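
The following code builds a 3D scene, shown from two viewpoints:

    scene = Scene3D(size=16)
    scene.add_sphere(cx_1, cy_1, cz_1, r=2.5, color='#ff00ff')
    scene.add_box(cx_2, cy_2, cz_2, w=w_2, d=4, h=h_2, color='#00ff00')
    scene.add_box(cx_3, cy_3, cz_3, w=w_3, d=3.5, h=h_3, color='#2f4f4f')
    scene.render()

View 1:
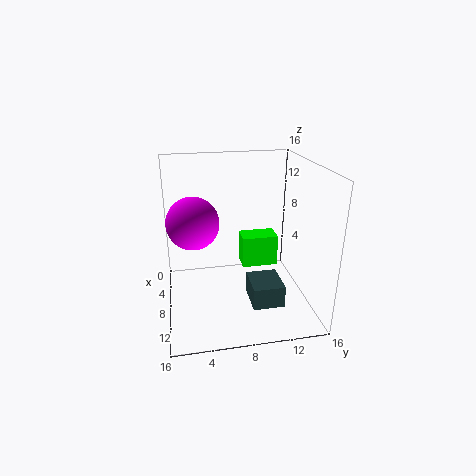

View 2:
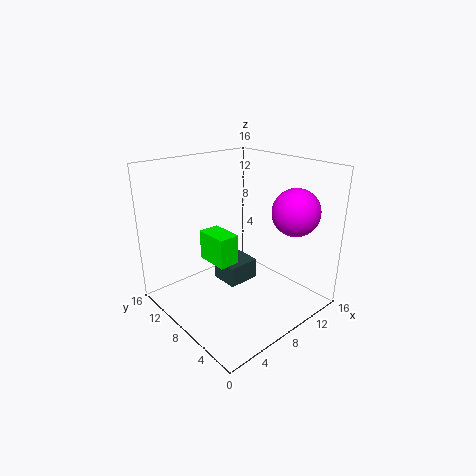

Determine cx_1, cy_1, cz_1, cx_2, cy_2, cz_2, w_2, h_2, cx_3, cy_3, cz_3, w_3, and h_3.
cx_1 = 11.5
cy_1 = 3
cz_1 = 11.5
cx_2 = 6
cy_2 = 8.5
cz_2 = 4.5
w_2 = 2.5
h_2 = 3.5
cx_3 = 8
cy_3 = 9
cz_3 = 1
w_3 = 4
h_3 = 2.5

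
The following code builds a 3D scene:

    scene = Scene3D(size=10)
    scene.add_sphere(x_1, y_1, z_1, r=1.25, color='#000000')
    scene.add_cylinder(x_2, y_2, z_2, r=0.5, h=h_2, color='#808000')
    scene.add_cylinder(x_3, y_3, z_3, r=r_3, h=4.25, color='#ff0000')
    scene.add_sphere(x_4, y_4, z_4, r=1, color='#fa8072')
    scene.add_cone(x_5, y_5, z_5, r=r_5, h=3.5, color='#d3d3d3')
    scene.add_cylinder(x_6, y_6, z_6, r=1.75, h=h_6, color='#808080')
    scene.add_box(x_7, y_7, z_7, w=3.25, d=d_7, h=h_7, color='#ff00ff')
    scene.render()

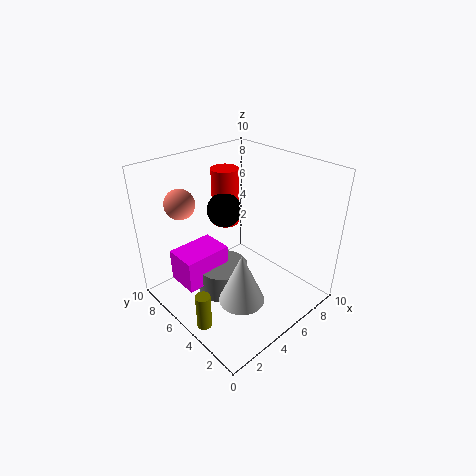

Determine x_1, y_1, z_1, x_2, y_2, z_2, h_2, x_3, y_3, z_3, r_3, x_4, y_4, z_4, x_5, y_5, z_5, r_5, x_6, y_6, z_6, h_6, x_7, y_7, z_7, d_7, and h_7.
x_1 = 5.5; y_1 = 7; z_1 = 6.25; x_2 = 1; y_2 = 4; z_2 = 0.25; h_2 = 2.5; x_3 = 6.25; y_3 = 7.75; z_3 = 4.75; r_3 = 1; x_4 = 2; y_4 = 7.25; z_4 = 7.75; x_5 = 3.25; y_5 = 2.75; z_5 = 2; r_5 = 1.5; x_6 = 3.75; y_6 = 5.25; z_6 = 1.25; h_6 = 2; x_7 = 1; y_7 = 5.25; z_7 = 2.25; d_7 = 2.25; h_7 = 2.25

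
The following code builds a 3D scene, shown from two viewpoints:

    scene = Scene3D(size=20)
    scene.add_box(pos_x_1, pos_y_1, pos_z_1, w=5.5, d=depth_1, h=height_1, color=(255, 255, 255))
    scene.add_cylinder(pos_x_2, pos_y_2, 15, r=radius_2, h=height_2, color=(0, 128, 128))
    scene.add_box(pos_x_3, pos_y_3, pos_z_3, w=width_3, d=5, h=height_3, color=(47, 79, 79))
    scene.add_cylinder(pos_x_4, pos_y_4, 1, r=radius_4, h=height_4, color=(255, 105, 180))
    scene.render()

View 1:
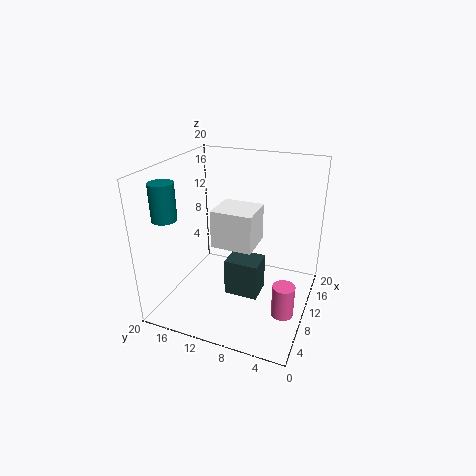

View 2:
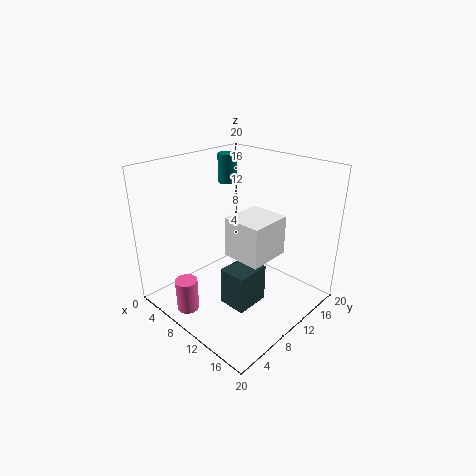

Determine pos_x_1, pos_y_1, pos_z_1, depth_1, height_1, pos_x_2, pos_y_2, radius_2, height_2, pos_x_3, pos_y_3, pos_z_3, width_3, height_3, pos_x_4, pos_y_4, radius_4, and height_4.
pos_x_1 = 9.5
pos_y_1 = 8
pos_z_1 = 8
depth_1 = 6
height_1 = 5.5
pos_x_2 = 2
pos_y_2 = 16
radius_2 = 1.5
height_2 = 4.5
pos_x_3 = 9.5
pos_y_3 = 7
pos_z_3 = 0.5
width_3 = 4
height_3 = 5.5
pos_x_4 = 7.5
pos_y_4 = 2.5
radius_4 = 1.5
height_4 = 4.5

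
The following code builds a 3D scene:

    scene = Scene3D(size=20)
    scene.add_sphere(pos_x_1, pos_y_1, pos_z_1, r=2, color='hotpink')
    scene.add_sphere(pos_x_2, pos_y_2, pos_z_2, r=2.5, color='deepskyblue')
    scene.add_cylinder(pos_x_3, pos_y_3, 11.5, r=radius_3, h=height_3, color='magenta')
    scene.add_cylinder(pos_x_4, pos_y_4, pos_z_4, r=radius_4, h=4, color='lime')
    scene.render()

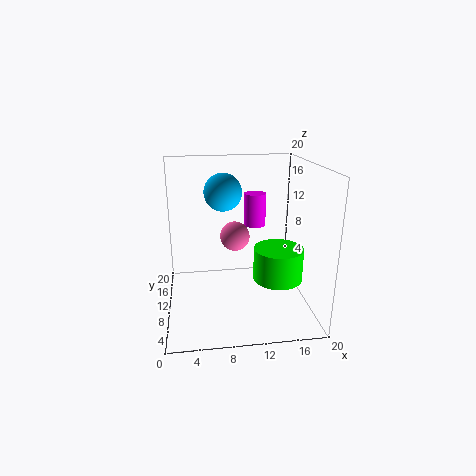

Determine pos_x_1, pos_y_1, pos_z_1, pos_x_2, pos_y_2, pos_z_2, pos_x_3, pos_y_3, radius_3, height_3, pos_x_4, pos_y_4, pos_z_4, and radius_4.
pos_x_1 = 9.5, pos_y_1 = 9.5, pos_z_1 = 10.5, pos_x_2 = 8, pos_y_2 = 10, pos_z_2 = 16.5, pos_x_3 = 12.5, pos_y_3 = 11, radius_3 = 1.5, height_3 = 4.5, pos_x_4 = 14, pos_y_4 = 3.5, pos_z_4 = 7, radius_4 = 3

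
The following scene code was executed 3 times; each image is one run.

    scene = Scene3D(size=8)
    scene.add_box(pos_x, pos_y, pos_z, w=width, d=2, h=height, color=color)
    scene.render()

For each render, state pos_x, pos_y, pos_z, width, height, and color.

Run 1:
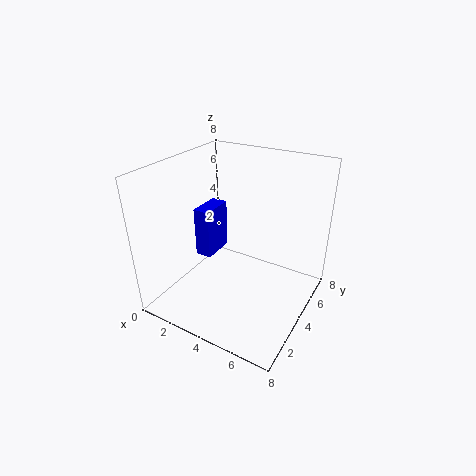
pos_x = 1, pos_y = 4, pos_z = 2, width = 1, height = 3, color = 'blue'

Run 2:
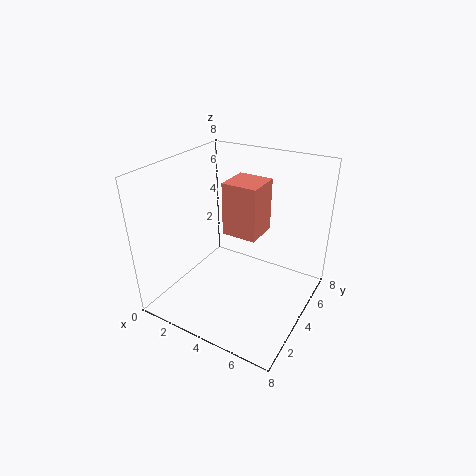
pos_x = 3, pos_y = 4, pos_z = 4, width = 2, height = 3, color = 'salmon'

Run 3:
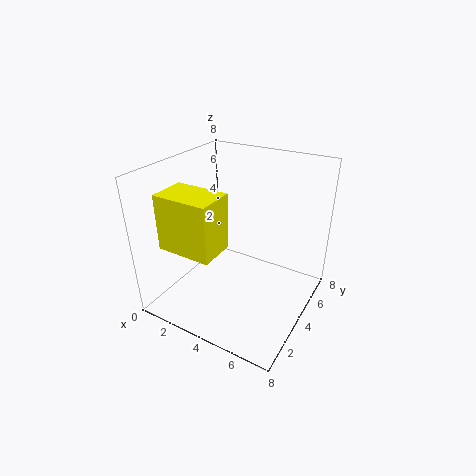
pos_x = 1, pos_y = 1, pos_z = 4, width = 3, height = 3, color = 'yellow'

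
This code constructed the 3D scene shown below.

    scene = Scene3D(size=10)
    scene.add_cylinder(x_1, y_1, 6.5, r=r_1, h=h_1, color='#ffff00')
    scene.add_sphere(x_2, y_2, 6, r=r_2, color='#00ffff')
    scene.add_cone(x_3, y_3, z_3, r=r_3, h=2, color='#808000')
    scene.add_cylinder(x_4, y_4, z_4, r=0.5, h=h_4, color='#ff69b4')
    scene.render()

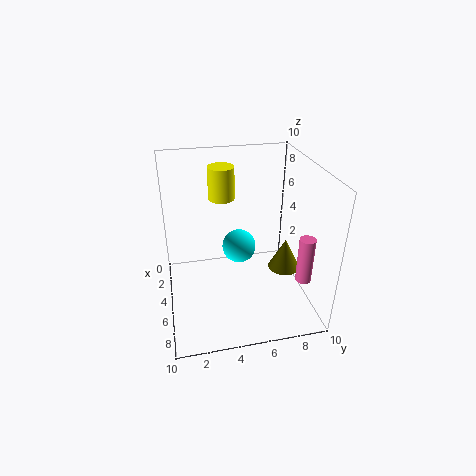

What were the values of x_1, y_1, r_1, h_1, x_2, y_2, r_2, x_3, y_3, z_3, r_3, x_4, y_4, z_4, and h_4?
x_1 = 1.5, y_1 = 4.5, r_1 = 1, h_1 = 2.5, x_2 = 7.5, y_2 = 4.5, r_2 = 1, x_3 = 7.5, y_3 = 7.5, z_3 = 4, r_3 = 1, x_4 = 8.5, y_4 = 8.5, z_4 = 3.5, h_4 = 3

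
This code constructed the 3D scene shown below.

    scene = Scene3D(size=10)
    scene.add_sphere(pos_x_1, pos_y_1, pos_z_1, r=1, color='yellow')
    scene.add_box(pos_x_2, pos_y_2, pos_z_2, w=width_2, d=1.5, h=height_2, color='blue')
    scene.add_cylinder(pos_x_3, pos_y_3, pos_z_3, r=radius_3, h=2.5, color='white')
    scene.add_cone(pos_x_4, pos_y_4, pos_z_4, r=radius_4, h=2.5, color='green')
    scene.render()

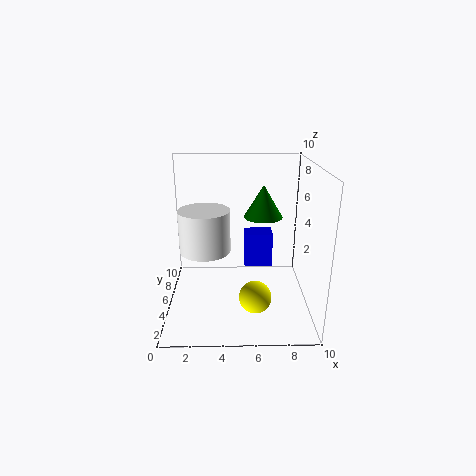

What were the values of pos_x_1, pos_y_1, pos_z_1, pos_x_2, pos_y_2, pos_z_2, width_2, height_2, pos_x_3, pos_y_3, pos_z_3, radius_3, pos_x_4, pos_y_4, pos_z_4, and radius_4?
pos_x_1 = 6
pos_y_1 = 1.5
pos_z_1 = 2.5
pos_x_2 = 5.5
pos_y_2 = 5.5
pos_z_2 = 2.5
width_2 = 2
height_2 = 2.5
pos_x_3 = 3
pos_y_3 = 2
pos_z_3 = 5.5
radius_3 = 1.5
pos_x_4 = 7
pos_y_4 = 8
pos_z_4 = 5.5
radius_4 = 1.5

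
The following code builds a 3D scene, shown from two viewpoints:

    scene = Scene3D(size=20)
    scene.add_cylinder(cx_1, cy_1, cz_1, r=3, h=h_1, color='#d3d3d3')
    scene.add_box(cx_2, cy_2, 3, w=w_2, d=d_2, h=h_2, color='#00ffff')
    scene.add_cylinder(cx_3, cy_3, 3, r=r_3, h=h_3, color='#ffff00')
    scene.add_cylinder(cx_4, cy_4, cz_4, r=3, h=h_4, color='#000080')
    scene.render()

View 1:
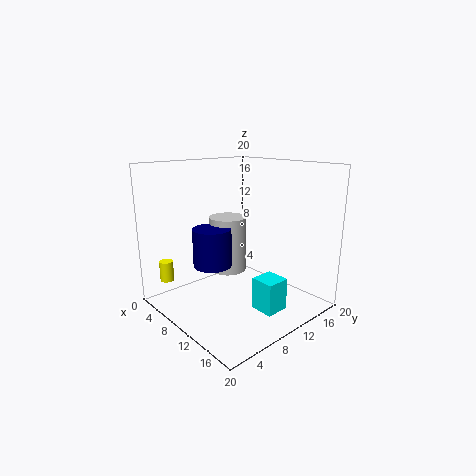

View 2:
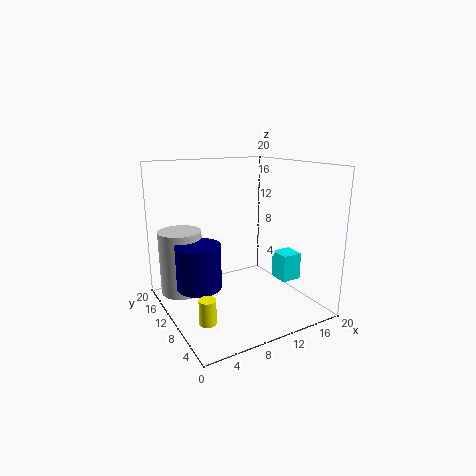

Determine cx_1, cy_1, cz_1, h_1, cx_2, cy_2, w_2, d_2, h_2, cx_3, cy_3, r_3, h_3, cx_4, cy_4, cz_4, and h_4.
cx_1 = 3; cy_1 = 14; cz_1 = 2; h_1 = 9; cx_2 = 16; cy_2 = 7; w_2 = 3; d_2 = 3; h_2 = 4; cx_3 = 2; cy_3 = 3; r_3 = 1; h_3 = 3; cx_4 = 4; cy_4 = 10; cz_4 = 4; h_4 = 6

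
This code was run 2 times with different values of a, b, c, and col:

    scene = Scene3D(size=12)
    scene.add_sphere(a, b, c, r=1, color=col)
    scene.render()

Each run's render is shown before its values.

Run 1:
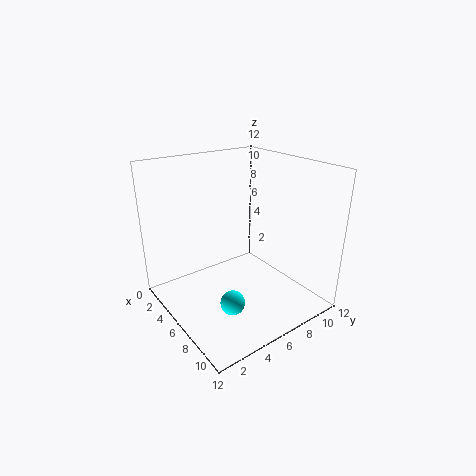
a = 8; b = 4; c = 1.5; col = 'cyan'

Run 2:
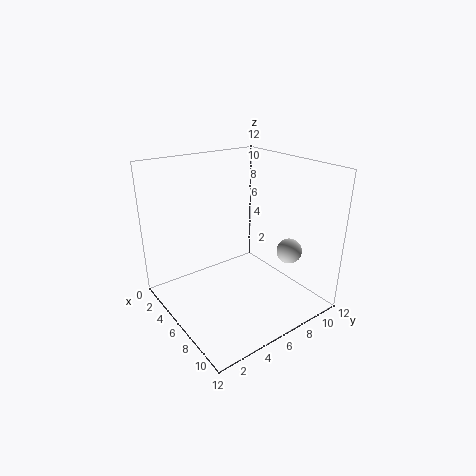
a = 9.5; b = 8.5; c = 5.5; col = 'lightgray'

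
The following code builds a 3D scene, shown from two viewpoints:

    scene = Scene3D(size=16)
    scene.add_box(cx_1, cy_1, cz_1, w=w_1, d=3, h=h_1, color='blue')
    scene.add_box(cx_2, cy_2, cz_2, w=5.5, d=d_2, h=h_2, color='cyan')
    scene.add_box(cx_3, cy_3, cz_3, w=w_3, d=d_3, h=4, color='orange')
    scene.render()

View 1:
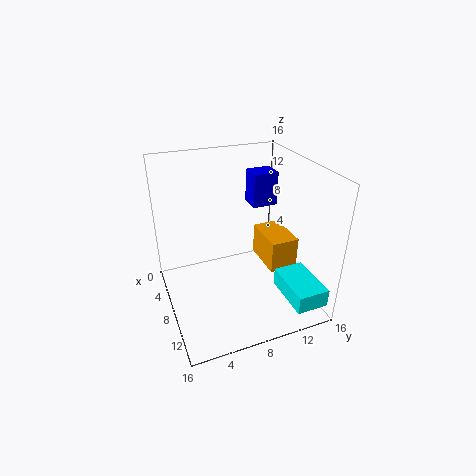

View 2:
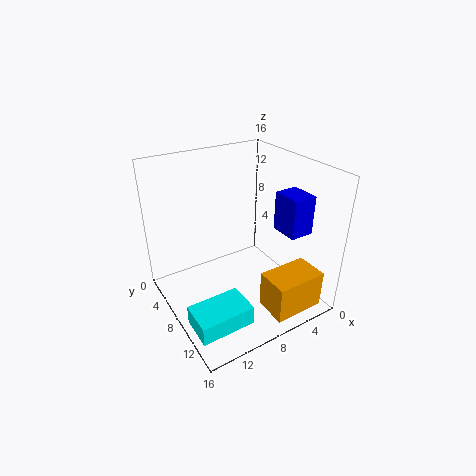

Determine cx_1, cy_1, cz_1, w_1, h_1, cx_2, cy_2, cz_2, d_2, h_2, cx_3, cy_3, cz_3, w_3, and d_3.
cx_1 = 3
cy_1 = 11
cz_1 = 10
w_1 = 2.5
h_1 = 4
cx_2 = 10.5
cy_2 = 11.5
cz_2 = 2.5
d_2 = 3.5
h_2 = 2
cx_3 = 2.5
cy_3 = 12.5
cz_3 = 2
w_3 = 5.5
d_3 = 3.5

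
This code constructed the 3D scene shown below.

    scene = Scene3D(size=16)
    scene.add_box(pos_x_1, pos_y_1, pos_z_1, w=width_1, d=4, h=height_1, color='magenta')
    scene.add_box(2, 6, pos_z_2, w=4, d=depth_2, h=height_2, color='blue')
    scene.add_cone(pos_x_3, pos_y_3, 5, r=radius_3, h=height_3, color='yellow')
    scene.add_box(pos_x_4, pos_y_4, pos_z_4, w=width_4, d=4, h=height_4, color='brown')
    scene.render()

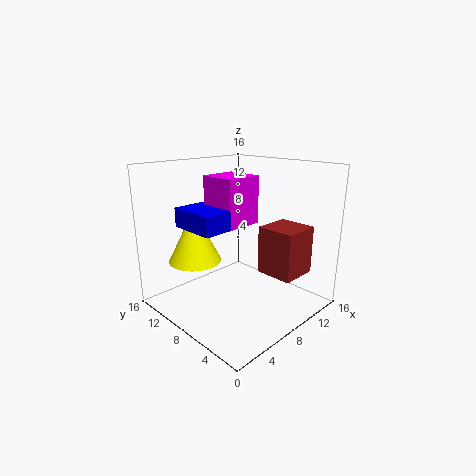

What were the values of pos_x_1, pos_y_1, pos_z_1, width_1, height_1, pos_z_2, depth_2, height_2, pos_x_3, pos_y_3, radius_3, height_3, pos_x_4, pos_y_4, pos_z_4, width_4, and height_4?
pos_x_1 = 5
pos_y_1 = 6
pos_z_1 = 10
width_1 = 4
height_1 = 5
pos_z_2 = 10
depth_2 = 5
height_2 = 2
pos_x_3 = 5
pos_y_3 = 12
radius_3 = 3
height_3 = 6
pos_x_4 = 8
pos_y_4 = 1
pos_z_4 = 5
width_4 = 4
height_4 = 5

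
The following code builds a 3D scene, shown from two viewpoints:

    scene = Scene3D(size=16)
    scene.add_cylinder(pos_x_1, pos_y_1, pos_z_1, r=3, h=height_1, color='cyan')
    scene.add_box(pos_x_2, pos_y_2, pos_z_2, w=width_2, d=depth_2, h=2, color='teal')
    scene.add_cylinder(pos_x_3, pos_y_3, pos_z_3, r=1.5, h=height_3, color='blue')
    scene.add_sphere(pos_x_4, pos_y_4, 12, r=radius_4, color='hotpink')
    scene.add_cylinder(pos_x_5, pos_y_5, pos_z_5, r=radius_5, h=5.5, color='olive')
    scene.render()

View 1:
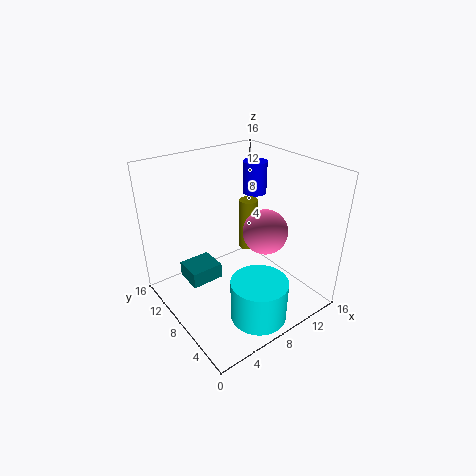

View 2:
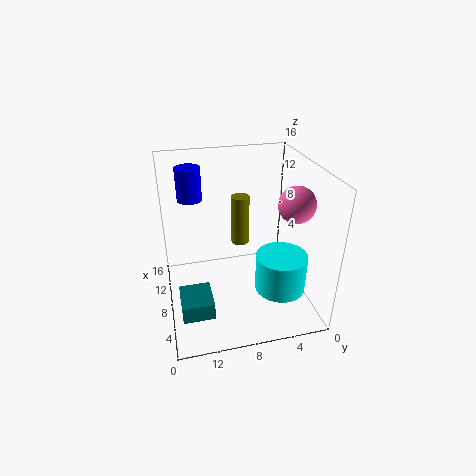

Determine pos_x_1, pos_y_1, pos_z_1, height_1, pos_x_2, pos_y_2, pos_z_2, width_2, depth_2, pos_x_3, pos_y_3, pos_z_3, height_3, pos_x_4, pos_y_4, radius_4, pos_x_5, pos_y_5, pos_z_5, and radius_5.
pos_x_1 = 7
pos_y_1 = 3
pos_z_1 = 1
height_1 = 4.5
pos_x_2 = 4
pos_y_2 = 11.5
pos_z_2 = 0.5
width_2 = 4
depth_2 = 3.5
pos_x_3 = 14
pos_y_3 = 12.5
pos_z_3 = 10.5
height_3 = 4
pos_x_4 = 6.5
pos_y_4 = 2
radius_4 = 2
pos_x_5 = 9
pos_y_5 = 7.5
pos_z_5 = 7
radius_5 = 1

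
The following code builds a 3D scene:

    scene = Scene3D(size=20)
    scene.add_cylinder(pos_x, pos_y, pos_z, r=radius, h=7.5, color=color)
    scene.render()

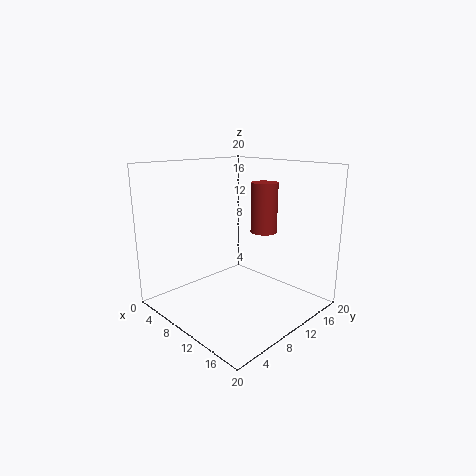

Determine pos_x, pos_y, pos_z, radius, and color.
pos_x = 9.5
pos_y = 16
pos_z = 9.5
radius = 2
color = 'brown'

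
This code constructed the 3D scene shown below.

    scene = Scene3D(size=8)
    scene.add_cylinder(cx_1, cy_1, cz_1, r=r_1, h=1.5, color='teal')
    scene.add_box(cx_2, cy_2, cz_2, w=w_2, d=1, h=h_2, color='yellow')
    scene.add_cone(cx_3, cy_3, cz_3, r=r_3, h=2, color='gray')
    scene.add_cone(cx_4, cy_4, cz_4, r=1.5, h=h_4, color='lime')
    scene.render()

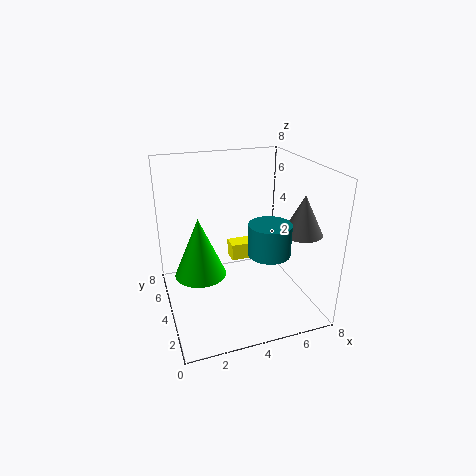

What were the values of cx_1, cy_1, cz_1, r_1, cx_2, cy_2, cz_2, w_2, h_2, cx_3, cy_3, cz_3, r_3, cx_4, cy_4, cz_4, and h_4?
cx_1 = 4.5, cy_1 = 1, cz_1 = 4.5, r_1 = 1, cx_2 = 4, cy_2 = 5, cz_2 = 2, w_2 = 1.5, h_2 = 1, cx_3 = 6.5, cy_3 = 1.5, cz_3 = 5, r_3 = 1, cx_4 = 2, cy_4 = 5, cz_4 = 1.5, h_4 = 3.5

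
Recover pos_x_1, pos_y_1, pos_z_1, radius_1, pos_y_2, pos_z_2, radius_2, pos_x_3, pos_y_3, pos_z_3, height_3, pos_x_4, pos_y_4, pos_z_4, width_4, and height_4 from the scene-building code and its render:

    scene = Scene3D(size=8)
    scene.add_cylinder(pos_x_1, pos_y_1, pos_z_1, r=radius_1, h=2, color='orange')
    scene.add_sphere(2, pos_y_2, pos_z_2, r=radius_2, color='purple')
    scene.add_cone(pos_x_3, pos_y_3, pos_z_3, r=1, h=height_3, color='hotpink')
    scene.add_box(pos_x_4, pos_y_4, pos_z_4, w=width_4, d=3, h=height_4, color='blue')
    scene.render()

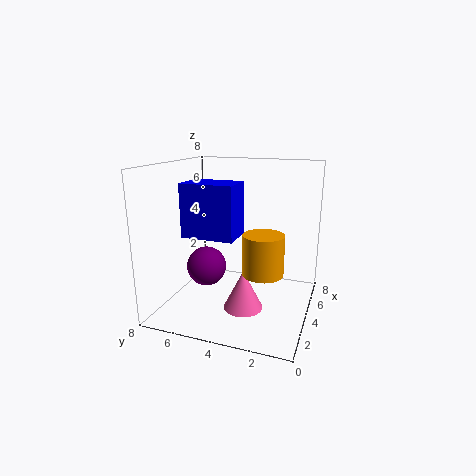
pos_x_1 = 2, pos_y_1 = 2, pos_z_1 = 3, radius_1 = 1, pos_y_2 = 5, pos_z_2 = 3, radius_2 = 1, pos_x_3 = 2, pos_y_3 = 3, pos_z_3 = 1, height_3 = 2, pos_x_4 = 3, pos_y_4 = 4, pos_z_4 = 4, width_4 = 2, height_4 = 3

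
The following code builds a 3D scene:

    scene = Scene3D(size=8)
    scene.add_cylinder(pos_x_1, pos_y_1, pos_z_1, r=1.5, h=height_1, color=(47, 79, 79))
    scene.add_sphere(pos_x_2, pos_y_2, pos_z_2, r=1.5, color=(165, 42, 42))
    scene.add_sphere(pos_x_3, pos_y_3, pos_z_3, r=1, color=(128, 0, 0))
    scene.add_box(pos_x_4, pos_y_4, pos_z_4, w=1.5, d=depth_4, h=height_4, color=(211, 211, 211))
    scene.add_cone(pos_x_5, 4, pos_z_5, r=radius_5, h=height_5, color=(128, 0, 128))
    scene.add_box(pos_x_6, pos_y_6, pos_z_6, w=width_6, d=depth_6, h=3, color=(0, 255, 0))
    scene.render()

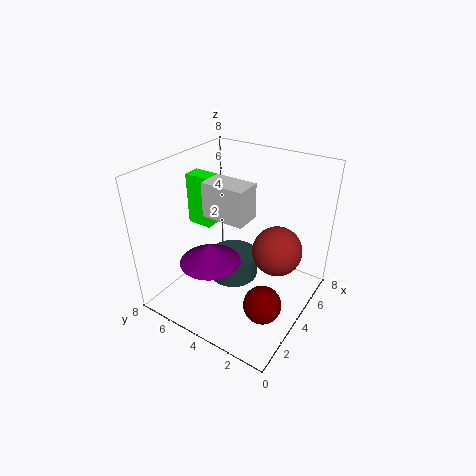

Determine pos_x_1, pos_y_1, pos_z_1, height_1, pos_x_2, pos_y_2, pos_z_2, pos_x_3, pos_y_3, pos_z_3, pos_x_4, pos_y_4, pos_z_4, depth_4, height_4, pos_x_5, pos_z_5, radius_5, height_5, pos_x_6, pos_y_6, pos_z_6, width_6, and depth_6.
pos_x_1 = 5; pos_y_1 = 5; pos_z_1 = 0.5; height_1 = 1.5; pos_x_2 = 6; pos_y_2 = 2.5; pos_z_2 = 2.5; pos_x_3 = 2.5; pos_y_3 = 1.5; pos_z_3 = 1.5; pos_x_4 = 3.5; pos_y_4 = 3.5; pos_z_4 = 5; depth_4 = 2.5; height_4 = 2; pos_x_5 = 1.5; pos_z_5 = 4; radius_5 = 1.5; height_5 = 1; pos_x_6 = 4; pos_y_6 = 6; pos_z_6 = 4; width_6 = 1; depth_6 = 1.5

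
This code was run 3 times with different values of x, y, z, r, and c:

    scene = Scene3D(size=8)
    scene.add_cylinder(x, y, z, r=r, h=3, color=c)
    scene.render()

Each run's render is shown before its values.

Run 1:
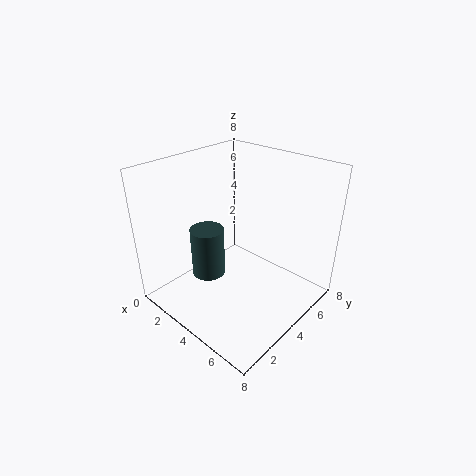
x = 2, y = 3.5, z = 1, r = 1, c = 'darkslategray'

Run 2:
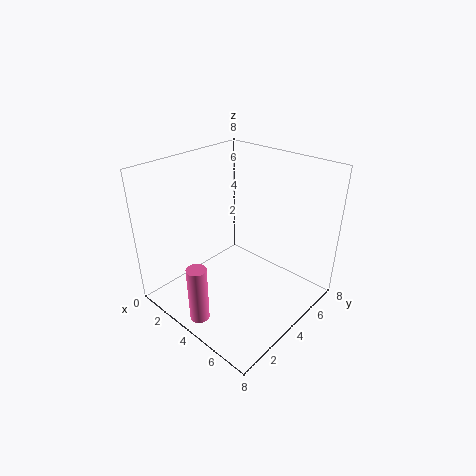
x = 4.5, y = 0.5, z = 1, r = 0.5, c = 'hotpink'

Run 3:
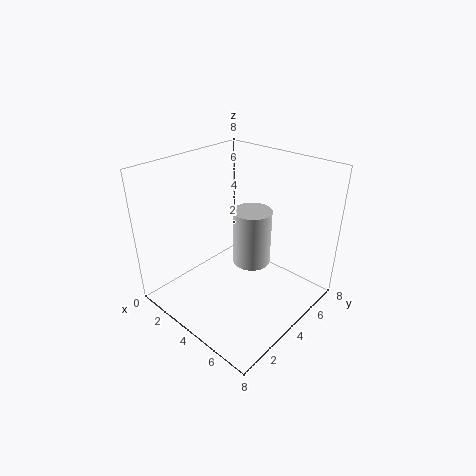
x = 5, y = 4, z = 3, r = 1, c = 'lightgray'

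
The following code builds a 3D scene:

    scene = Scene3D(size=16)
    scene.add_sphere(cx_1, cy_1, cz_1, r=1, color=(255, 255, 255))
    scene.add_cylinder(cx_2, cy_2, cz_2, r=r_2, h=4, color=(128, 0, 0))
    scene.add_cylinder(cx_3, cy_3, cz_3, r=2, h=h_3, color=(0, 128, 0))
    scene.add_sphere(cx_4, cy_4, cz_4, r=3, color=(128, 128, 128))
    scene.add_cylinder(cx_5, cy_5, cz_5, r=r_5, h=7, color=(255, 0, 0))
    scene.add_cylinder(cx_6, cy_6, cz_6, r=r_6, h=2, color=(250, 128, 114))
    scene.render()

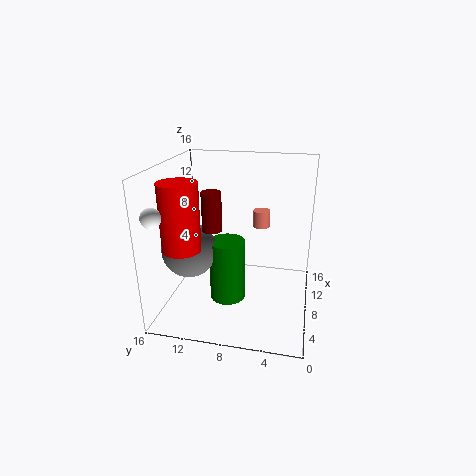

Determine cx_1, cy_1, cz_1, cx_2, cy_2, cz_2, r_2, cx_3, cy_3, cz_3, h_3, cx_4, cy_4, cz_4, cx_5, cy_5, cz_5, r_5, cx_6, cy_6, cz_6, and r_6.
cx_1 = 2, cy_1 = 15, cz_1 = 12, cx_2 = 5, cy_2 = 10, cz_2 = 10, r_2 = 1, cx_3 = 7, cy_3 = 9, cz_3 = 1, h_3 = 7, cx_4 = 6, cy_4 = 13, cz_4 = 7, cx_5 = 4, cy_5 = 13, cz_5 = 8, r_5 = 2, cx_6 = 12, cy_6 = 6, cz_6 = 8, r_6 = 1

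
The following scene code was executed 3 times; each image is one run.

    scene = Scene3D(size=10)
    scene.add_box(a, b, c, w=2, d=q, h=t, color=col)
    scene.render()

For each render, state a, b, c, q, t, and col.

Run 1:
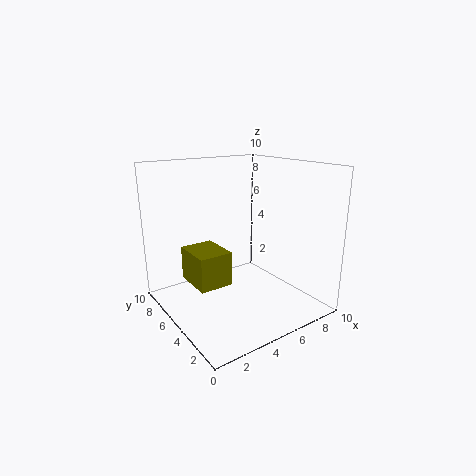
a = 0.5, b = 2, c = 3.5, q = 2.5, t = 2, col = 'olive'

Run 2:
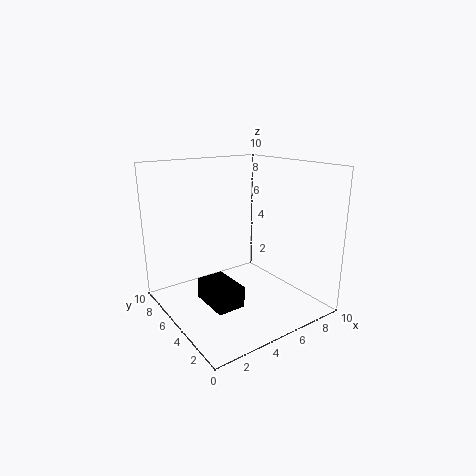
a = 2.5, b = 3.5, c = 0.5, q = 3, t = 1.5, col = 'black'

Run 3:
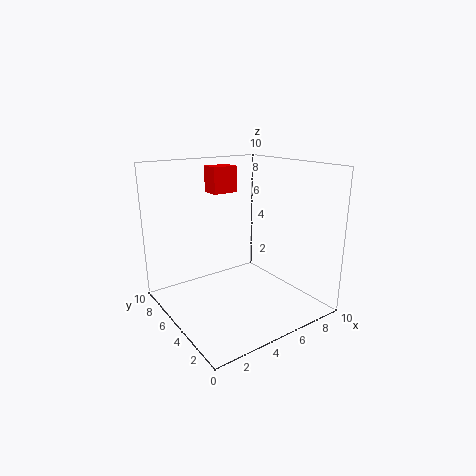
a = 5, b = 8, c = 7.5, q = 1.5, t = 2, col = 'red'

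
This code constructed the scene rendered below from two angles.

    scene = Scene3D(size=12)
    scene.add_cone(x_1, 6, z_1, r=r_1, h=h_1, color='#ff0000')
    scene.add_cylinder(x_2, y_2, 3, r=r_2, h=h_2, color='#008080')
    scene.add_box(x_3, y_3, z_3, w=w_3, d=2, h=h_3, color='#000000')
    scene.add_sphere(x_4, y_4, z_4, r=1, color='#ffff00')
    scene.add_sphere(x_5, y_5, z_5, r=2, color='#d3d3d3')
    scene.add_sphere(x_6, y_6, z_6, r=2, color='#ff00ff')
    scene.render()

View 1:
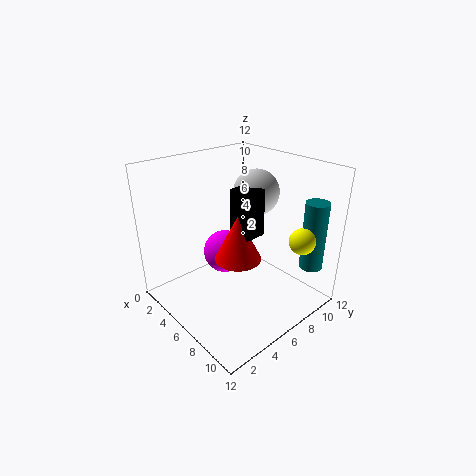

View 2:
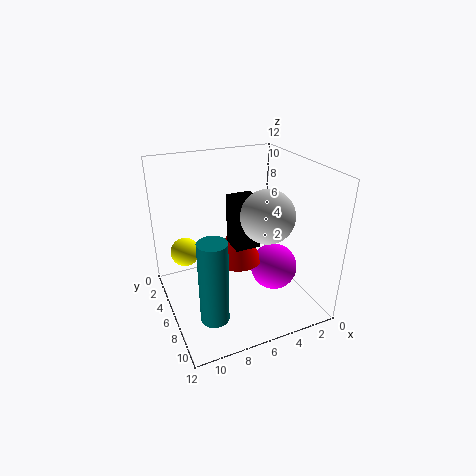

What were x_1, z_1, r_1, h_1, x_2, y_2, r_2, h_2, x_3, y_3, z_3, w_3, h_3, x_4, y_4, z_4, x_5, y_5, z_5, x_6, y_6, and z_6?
x_1 = 6, z_1 = 4, r_1 = 2, h_1 = 4, x_2 = 10, y_2 = 11, r_2 = 1, h_2 = 6, x_3 = 5, y_3 = 6, z_3 = 6, w_3 = 2, h_3 = 4, x_4 = 11, y_4 = 8, z_4 = 7, x_5 = 5, y_5 = 9, z_5 = 9, x_6 = 3, y_6 = 7, z_6 = 3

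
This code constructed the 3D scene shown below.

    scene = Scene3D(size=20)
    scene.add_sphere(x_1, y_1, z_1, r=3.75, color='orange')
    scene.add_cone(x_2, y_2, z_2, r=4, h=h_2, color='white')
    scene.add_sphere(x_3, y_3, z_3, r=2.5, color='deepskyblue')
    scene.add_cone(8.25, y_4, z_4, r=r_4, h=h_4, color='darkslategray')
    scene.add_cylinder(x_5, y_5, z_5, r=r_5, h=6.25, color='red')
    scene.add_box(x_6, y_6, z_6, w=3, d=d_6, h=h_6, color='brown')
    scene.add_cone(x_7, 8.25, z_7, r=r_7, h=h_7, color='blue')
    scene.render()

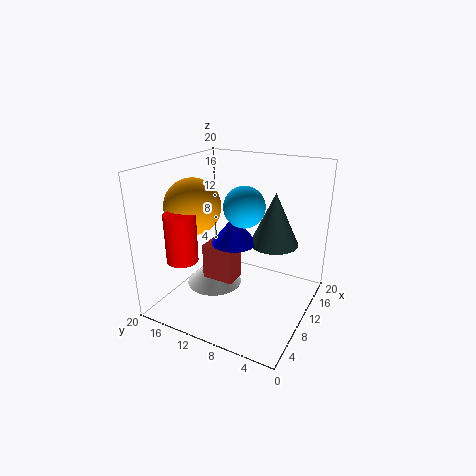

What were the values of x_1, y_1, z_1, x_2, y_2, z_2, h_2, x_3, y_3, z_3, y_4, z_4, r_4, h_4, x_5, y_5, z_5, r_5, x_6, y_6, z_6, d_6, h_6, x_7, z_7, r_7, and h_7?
x_1 = 6.75, y_1 = 15, z_1 = 14.75, x_2 = 9.5, y_2 = 13.75, z_2 = 2.25, h_2 = 3.75, x_3 = 6.5, y_3 = 7.25, z_3 = 16, y_4 = 4, z_4 = 11.25, r_4 = 3, h_4 = 6.5, x_5 = 3, y_5 = 14.25, z_5 = 8.75, r_5 = 2, x_6 = 7, y_6 = 9.5, z_6 = 4.25, d_6 = 4.5, h_6 = 5, x_7 = 5.75, z_7 = 11.5, r_7 = 2.75, h_7 = 3.5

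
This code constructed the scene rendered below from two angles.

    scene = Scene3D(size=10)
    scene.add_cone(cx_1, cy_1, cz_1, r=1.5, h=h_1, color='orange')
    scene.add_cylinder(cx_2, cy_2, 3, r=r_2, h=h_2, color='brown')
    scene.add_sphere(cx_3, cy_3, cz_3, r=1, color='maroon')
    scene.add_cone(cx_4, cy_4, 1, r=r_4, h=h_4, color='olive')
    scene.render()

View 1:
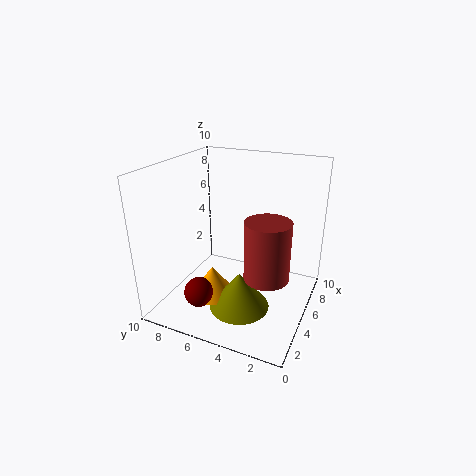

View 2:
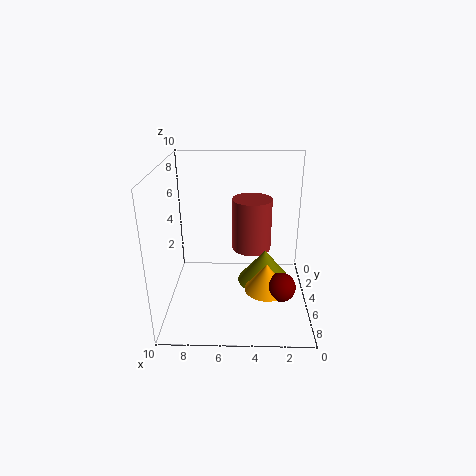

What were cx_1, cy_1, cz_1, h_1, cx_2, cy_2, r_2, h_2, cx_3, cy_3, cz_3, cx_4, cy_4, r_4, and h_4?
cx_1 = 3; cy_1 = 6; cz_1 = 1.5; h_1 = 2; cx_2 = 4; cy_2 = 2.5; r_2 = 1.5; h_2 = 4; cx_3 = 2; cy_3 = 6.5; cz_3 = 2; cx_4 = 3; cy_4 = 4; r_4 = 2; h_4 = 2.5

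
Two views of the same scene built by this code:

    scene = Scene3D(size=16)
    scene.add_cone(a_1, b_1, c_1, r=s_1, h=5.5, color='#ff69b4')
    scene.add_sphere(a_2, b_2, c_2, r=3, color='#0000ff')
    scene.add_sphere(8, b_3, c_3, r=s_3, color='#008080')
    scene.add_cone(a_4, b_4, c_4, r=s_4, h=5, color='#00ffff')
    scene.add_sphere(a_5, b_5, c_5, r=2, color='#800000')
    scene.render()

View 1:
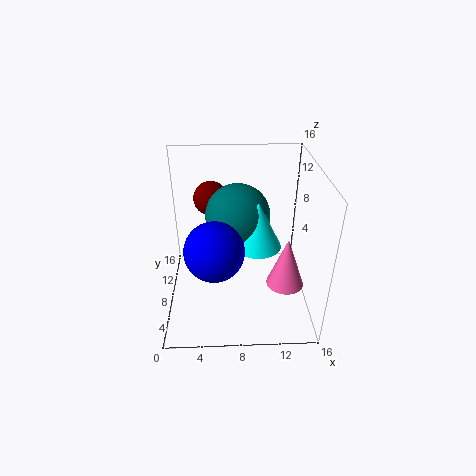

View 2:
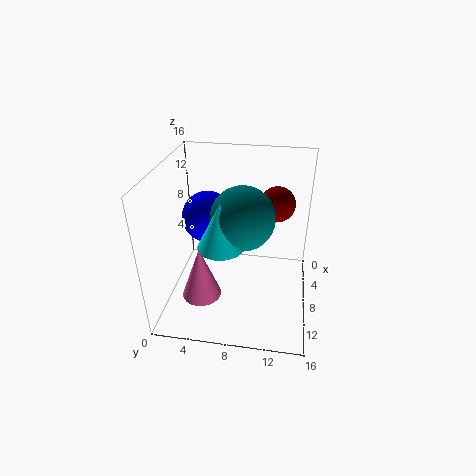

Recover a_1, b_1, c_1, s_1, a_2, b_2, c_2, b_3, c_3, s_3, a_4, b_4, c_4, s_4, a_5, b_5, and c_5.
a_1 = 13; b_1 = 5; c_1 = 4; s_1 = 2; a_2 = 5.5; b_2 = 4; c_2 = 9; b_3 = 8.5; c_3 = 10.5; s_3 = 3.5; a_4 = 10; b_4 = 6.5; c_4 = 8; s_4 = 2.5; a_5 = 5; b_5 = 12; c_5 = 11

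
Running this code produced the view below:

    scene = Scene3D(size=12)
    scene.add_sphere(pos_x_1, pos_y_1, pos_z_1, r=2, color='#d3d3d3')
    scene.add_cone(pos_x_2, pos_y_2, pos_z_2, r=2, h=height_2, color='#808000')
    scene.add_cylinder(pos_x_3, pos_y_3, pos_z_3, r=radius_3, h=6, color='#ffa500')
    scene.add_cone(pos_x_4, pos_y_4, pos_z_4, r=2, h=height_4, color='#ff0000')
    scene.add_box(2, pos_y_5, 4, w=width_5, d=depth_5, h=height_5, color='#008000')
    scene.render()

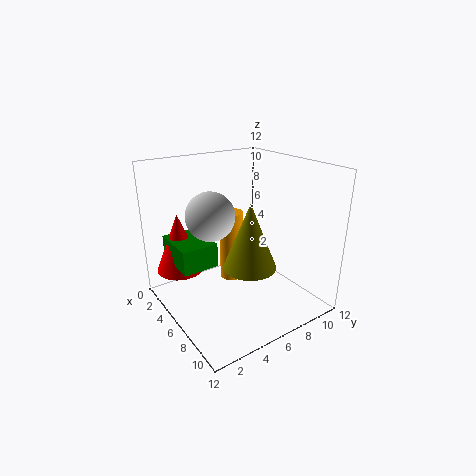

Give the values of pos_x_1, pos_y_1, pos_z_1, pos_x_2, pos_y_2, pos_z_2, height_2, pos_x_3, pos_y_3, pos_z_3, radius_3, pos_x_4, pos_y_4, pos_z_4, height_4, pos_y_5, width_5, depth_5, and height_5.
pos_x_1 = 5, pos_y_1 = 4, pos_z_1 = 8, pos_x_2 = 9, pos_y_2 = 5, pos_z_2 = 5, height_2 = 5, pos_x_3 = 5, pos_y_3 = 6, pos_z_3 = 2, radius_3 = 1, pos_x_4 = 3, pos_y_4 = 2, pos_z_4 = 3, height_4 = 5, pos_y_5 = 1, width_5 = 4, depth_5 = 3, height_5 = 2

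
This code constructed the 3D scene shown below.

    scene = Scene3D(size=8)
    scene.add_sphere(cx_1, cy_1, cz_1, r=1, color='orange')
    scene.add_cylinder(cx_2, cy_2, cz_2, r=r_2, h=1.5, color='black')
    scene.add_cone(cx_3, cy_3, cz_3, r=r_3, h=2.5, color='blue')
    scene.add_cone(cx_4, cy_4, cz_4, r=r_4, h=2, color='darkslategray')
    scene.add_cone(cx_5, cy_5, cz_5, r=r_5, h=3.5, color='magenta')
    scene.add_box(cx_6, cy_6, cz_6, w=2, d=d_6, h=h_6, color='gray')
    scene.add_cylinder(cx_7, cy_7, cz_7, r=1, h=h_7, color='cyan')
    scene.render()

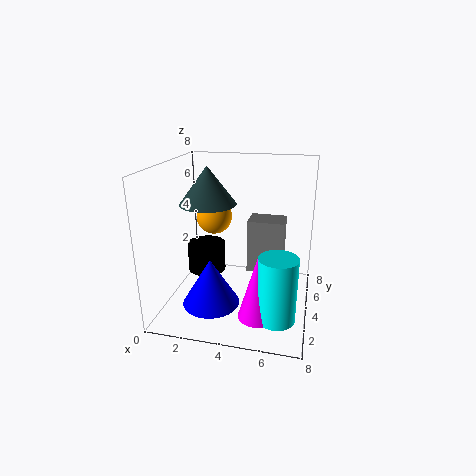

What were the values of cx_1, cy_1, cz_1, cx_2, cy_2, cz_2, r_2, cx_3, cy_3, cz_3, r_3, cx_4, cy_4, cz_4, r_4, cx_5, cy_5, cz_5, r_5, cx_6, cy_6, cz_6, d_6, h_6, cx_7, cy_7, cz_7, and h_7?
cx_1 = 2.5
cy_1 = 4.5
cz_1 = 5
cx_2 = 2.5
cy_2 = 3
cz_2 = 2.5
r_2 = 1
cx_3 = 3
cy_3 = 2
cz_3 = 1
r_3 = 1.5
cx_4 = 2.5
cy_4 = 3.5
cz_4 = 6
r_4 = 1.5
cx_5 = 5.5
cy_5 = 2
cz_5 = 0.5
r_5 = 1
cx_6 = 4.5
cy_6 = 4
cz_6 = 2
d_6 = 1.5
h_6 = 3
cx_7 = 6.5
cy_7 = 2
cz_7 = 0.5
h_7 = 3.5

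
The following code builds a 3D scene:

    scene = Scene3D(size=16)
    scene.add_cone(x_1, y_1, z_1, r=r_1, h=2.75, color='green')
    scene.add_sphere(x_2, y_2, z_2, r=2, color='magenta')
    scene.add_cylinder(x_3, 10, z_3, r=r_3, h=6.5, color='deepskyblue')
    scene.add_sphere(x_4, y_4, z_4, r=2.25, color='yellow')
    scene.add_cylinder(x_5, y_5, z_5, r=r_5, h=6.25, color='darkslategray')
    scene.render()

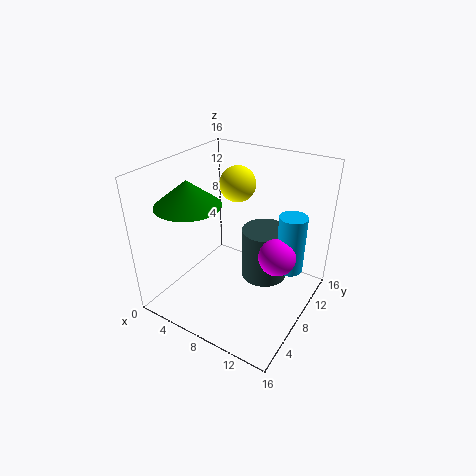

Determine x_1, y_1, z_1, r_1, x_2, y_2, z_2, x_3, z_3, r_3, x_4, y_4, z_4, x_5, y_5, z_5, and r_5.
x_1 = 4; y_1 = 4.75; z_1 = 12.25; r_1 = 3.5; x_2 = 12.75; y_2 = 8.25; z_2 = 7; x_3 = 13.5; z_3 = 4.75; r_3 = 1.5; x_4 = 4.5; y_4 = 13.5; z_4 = 11.75; x_5 = 9.75; y_5 = 11.25; z_5 = 1.75; r_5 = 2.75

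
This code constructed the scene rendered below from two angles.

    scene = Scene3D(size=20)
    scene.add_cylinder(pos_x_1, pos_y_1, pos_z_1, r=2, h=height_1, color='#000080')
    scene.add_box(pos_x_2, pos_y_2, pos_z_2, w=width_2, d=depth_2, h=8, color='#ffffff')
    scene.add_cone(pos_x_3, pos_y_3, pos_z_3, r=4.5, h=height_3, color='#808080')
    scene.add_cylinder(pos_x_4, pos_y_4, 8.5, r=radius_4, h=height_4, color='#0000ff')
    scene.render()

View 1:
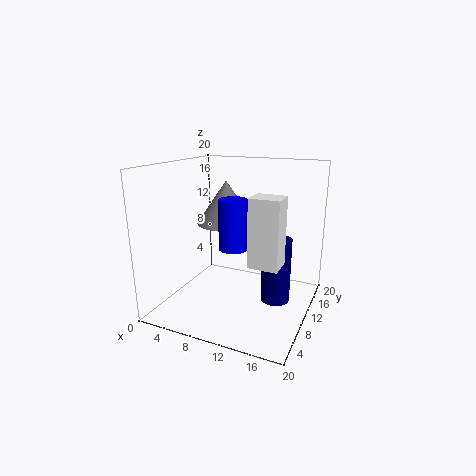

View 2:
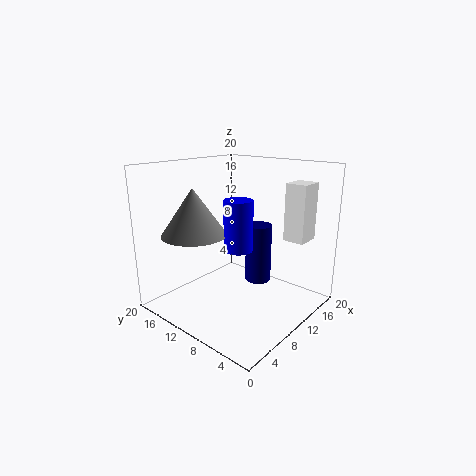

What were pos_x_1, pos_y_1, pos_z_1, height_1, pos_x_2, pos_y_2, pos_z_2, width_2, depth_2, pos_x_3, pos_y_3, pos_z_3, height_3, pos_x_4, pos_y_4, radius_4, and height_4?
pos_x_1 = 15.5
pos_y_1 = 10.5
pos_z_1 = 1.5
height_1 = 9
pos_x_2 = 14.5
pos_y_2 = 2.5
pos_z_2 = 9.5
width_2 = 3.5
depth_2 = 3
pos_x_3 = 6
pos_y_3 = 14.5
pos_z_3 = 10.5
height_3 = 6.5
pos_x_4 = 9.5
pos_y_4 = 9.5
radius_4 = 2
height_4 = 7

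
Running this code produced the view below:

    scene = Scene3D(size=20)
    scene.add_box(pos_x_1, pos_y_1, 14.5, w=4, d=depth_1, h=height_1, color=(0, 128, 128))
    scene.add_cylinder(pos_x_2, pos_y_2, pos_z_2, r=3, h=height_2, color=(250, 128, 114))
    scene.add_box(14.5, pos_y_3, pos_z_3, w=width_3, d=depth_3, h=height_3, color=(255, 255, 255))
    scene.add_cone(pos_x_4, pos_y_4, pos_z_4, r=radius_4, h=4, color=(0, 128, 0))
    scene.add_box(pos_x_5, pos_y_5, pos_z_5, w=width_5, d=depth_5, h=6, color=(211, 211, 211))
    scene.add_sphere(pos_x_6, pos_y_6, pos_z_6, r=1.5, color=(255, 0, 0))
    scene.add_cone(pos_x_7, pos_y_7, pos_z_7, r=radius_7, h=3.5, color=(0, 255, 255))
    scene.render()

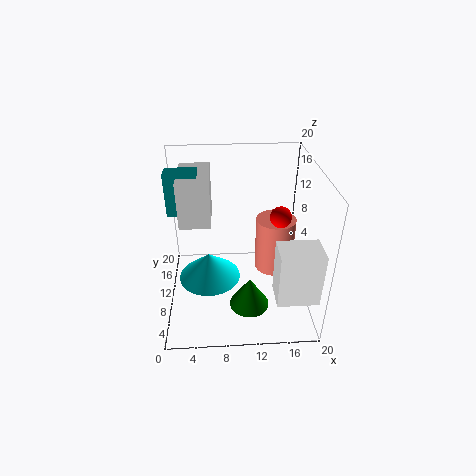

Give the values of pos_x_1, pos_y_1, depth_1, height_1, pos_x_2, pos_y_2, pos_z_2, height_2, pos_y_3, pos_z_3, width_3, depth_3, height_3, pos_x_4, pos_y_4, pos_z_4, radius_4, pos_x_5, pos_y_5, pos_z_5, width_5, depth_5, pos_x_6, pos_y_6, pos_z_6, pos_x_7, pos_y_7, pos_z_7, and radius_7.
pos_x_1 = 1
pos_y_1 = 8.5
depth_1 = 2.5
height_1 = 5.5
pos_x_2 = 16
pos_y_2 = 14
pos_z_2 = 2
height_2 = 8.5
pos_y_3 = 2
pos_z_3 = 4.5
width_3 = 5.5
depth_3 = 4
height_3 = 7.5
pos_x_4 = 11
pos_y_4 = 3
pos_z_4 = 4.5
radius_4 = 2.5
pos_x_5 = 2.5
pos_y_5 = 7
pos_z_5 = 13.5
width_5 = 4
depth_5 = 7
pos_x_6 = 16
pos_y_6 = 11
pos_z_6 = 12.5
pos_x_7 = 6
pos_y_7 = 6.5
pos_z_7 = 6.5
radius_7 = 4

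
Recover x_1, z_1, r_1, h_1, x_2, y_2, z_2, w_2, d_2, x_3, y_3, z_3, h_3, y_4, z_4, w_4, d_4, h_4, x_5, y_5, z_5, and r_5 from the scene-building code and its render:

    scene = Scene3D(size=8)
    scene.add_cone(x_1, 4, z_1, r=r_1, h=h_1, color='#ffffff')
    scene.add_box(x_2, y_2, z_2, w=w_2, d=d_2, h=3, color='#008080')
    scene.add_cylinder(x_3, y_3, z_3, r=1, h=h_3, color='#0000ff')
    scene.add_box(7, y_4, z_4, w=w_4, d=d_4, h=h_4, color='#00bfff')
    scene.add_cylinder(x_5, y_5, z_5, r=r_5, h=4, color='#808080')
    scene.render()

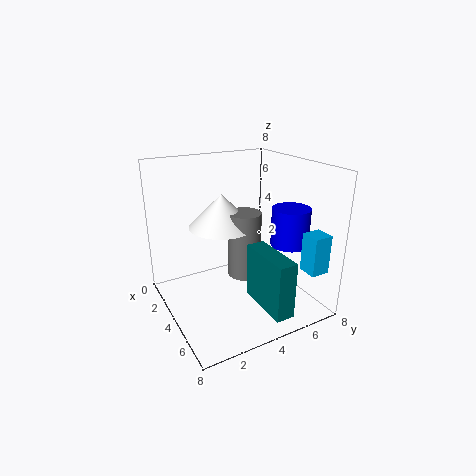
x_1 = 2
z_1 = 4
r_1 = 2
h_1 = 2
x_2 = 5
y_2 = 4
z_2 = 1
w_2 = 3
d_2 = 1
x_3 = 6
y_3 = 6
z_3 = 4
h_3 = 2
y_4 = 6
z_4 = 3
w_4 = 1
d_4 = 1
h_4 = 2
x_5 = 3
y_5 = 5
z_5 = 1
r_5 = 1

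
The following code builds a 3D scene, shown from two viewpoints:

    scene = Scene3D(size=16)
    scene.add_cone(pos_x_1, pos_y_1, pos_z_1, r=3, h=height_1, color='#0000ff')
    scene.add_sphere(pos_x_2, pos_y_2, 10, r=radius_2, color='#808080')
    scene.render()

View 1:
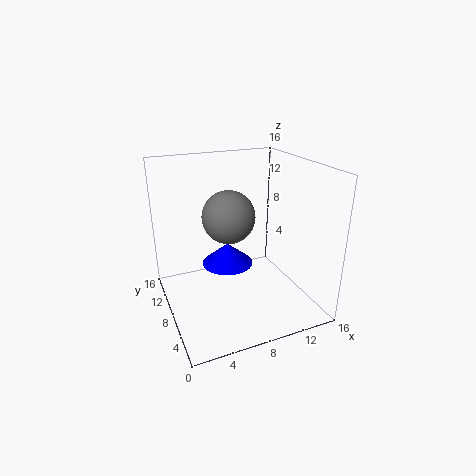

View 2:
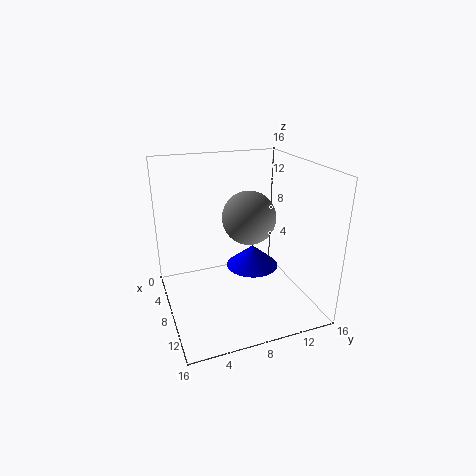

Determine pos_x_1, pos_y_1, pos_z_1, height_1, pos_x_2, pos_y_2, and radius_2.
pos_x_1 = 7.5, pos_y_1 = 10, pos_z_1 = 4, height_1 = 2.5, pos_x_2 = 7.5, pos_y_2 = 9.5, radius_2 = 3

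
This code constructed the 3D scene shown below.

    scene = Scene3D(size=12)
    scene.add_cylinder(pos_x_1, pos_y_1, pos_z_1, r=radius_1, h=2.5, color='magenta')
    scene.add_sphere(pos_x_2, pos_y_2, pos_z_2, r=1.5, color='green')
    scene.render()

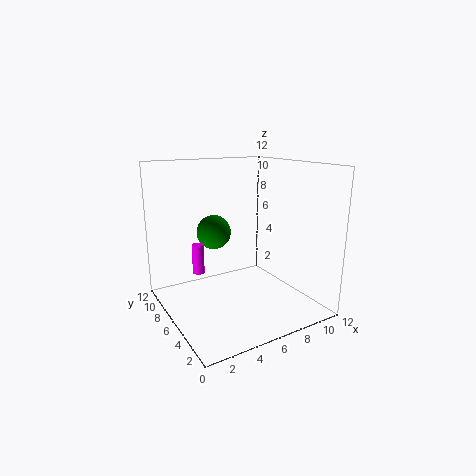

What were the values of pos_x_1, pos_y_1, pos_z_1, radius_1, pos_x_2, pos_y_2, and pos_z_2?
pos_x_1 = 3
pos_y_1 = 7.5
pos_z_1 = 3
radius_1 = 0.5
pos_x_2 = 5
pos_y_2 = 8.5
pos_z_2 = 6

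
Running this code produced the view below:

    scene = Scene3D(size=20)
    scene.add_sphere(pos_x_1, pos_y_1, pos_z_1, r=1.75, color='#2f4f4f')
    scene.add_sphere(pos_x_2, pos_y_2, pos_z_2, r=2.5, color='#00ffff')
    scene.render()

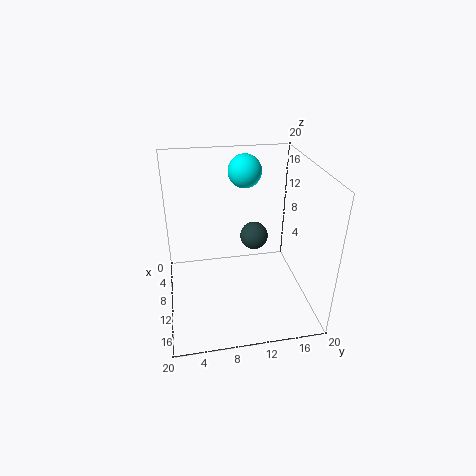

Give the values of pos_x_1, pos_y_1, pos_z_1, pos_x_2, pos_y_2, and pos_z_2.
pos_x_1 = 13
pos_y_1 = 11.5
pos_z_1 = 12
pos_x_2 = 3.5
pos_y_2 = 12.25
pos_z_2 = 17.25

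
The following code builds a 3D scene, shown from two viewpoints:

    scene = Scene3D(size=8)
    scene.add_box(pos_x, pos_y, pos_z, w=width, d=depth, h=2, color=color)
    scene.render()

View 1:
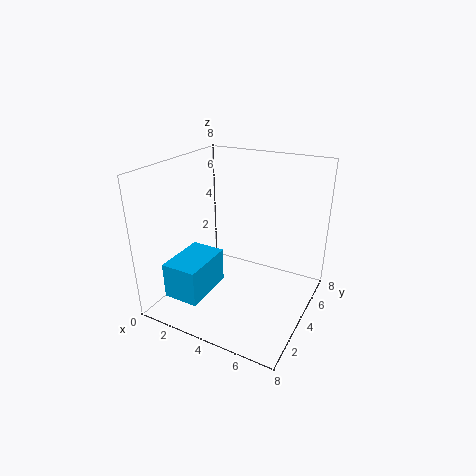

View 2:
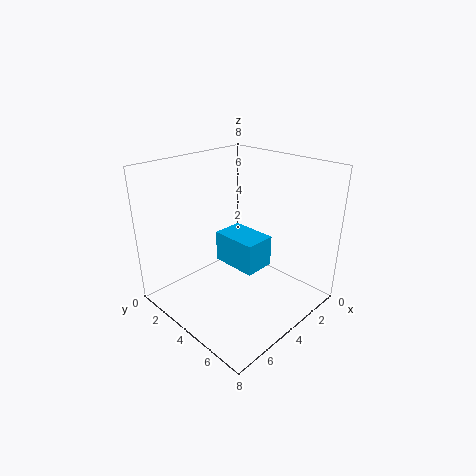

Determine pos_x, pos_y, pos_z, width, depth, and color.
pos_x = 1
pos_y = 1
pos_z = 1
width = 2
depth = 3
color = 'deepskyblue'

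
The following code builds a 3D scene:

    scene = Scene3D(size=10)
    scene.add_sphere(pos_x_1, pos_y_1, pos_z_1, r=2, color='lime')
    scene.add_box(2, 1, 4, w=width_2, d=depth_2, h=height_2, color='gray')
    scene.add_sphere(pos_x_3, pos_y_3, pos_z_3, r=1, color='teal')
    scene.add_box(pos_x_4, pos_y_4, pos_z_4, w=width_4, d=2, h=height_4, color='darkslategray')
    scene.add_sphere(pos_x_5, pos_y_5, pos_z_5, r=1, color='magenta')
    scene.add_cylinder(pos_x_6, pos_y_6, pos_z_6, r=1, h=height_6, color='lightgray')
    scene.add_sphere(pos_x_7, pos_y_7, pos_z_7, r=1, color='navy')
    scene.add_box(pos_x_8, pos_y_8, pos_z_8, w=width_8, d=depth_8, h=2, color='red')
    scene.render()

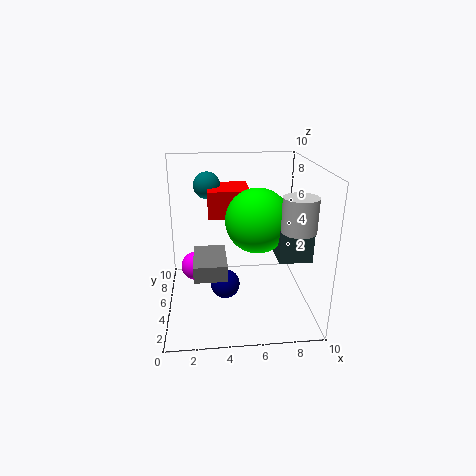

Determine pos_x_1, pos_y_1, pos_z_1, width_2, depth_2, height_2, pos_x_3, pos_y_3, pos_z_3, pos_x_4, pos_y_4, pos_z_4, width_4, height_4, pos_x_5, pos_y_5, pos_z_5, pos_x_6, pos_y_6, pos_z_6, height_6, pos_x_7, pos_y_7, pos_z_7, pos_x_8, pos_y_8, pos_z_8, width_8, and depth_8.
pos_x_1 = 6; pos_y_1 = 3; pos_z_1 = 7; width_2 = 2; depth_2 = 3; height_2 = 1; pos_x_3 = 3; pos_y_3 = 8; pos_z_3 = 8; pos_x_4 = 7; pos_y_4 = 1; pos_z_4 = 5; width_4 = 2; height_4 = 2; pos_x_5 = 2; pos_y_5 = 5; pos_z_5 = 3; pos_x_6 = 8; pos_y_6 = 1; pos_z_6 = 7; height_6 = 2; pos_x_7 = 4; pos_y_7 = 4; pos_z_7 = 2; pos_x_8 = 3; pos_y_8 = 6; pos_z_8 = 6; width_8 = 3; depth_8 = 3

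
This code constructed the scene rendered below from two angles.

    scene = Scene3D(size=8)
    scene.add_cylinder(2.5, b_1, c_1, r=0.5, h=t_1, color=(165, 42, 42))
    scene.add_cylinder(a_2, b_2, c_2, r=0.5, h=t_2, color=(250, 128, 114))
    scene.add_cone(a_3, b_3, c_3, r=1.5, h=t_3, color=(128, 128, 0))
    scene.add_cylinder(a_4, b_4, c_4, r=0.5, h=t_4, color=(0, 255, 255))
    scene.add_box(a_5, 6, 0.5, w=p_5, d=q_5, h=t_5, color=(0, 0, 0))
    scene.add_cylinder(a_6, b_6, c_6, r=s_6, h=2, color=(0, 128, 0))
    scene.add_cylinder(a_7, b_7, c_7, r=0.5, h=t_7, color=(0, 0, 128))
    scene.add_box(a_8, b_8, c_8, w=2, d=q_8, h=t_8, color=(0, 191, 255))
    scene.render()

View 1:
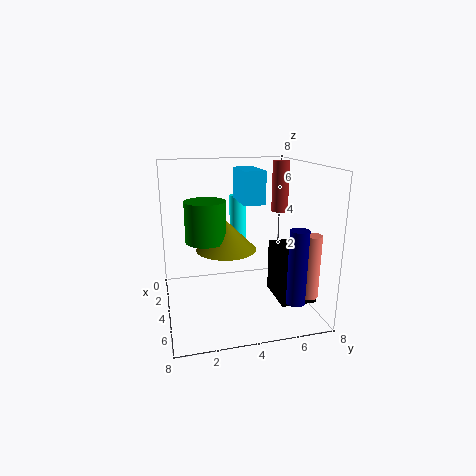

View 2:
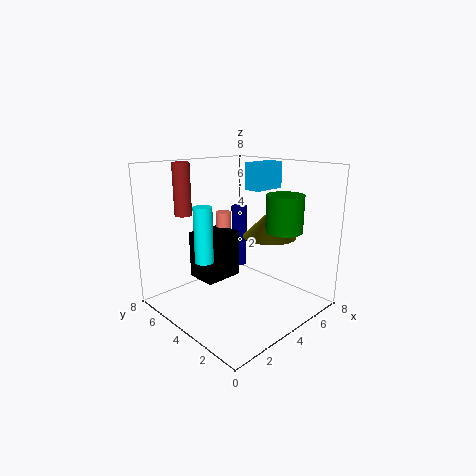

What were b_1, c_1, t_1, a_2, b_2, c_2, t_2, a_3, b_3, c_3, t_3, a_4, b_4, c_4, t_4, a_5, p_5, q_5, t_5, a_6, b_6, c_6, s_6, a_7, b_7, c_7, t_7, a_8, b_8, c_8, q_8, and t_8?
b_1 = 7
c_1 = 5
t_1 = 3
a_2 = 6
b_2 = 7.5
c_2 = 1
t_2 = 3.5
a_3 = 5.5
b_3 = 3
c_3 = 4
t_3 = 1.5
a_4 = 2
b_4 = 4.5
c_4 = 3
t_4 = 3
a_5 = 3.5
p_5 = 2.5
q_5 = 2
t_5 = 3
a_6 = 5.5
b_6 = 2
c_6 = 4.5
s_6 = 1
a_7 = 6.5
b_7 = 6.5
c_7 = 1
t_7 = 4
a_8 = 5
b_8 = 3.5
c_8 = 6.5
q_8 = 1
t_8 = 1.5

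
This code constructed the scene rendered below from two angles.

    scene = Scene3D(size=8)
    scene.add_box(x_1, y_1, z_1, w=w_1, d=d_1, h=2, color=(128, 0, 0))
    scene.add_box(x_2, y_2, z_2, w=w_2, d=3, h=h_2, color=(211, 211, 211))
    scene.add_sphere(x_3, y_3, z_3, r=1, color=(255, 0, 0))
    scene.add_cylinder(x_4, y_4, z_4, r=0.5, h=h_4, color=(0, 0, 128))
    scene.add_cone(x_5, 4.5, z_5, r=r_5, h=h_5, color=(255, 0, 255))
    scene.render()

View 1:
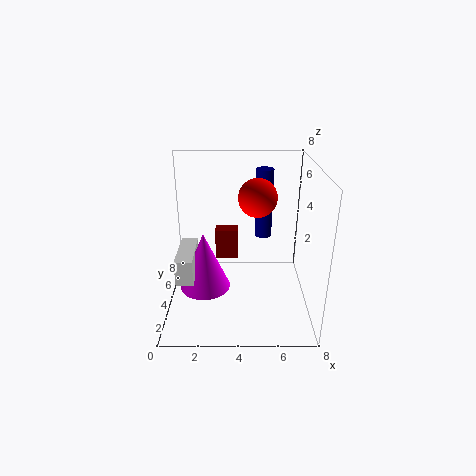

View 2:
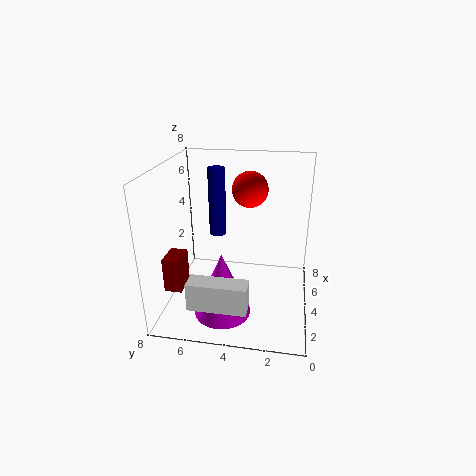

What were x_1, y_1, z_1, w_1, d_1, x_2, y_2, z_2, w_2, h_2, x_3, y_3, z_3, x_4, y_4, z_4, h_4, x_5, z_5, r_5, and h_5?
x_1 = 2.5; y_1 = 7; z_1 = 1; w_1 = 1.5; d_1 = 1; x_2 = 0.5; y_2 = 3; z_2 = 1.5; w_2 = 1; h_2 = 1.5; x_3 = 5; y_3 = 3.5; z_3 = 6.5; x_4 = 5.5; y_4 = 5.5; z_4 = 3.5; h_4 = 4; x_5 = 2; z_5 = 0.5; r_5 = 1.5; h_5 = 3.5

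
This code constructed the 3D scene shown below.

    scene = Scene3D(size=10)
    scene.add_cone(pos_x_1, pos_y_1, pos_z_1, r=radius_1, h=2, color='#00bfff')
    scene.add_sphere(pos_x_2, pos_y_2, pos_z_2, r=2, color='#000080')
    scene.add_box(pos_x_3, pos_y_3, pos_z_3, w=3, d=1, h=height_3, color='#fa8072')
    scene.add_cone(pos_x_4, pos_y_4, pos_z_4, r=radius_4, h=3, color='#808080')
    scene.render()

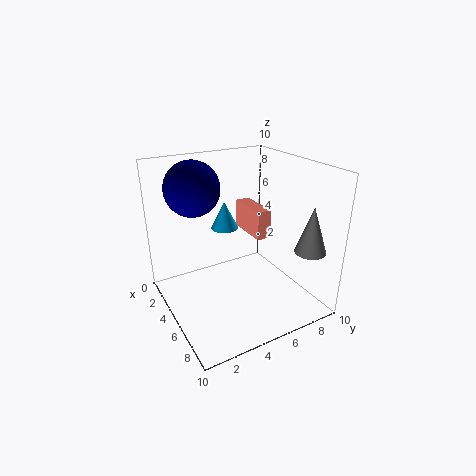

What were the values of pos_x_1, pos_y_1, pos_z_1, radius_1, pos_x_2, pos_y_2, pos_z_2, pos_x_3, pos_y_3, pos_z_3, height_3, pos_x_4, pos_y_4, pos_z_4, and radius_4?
pos_x_1 = 3
pos_y_1 = 5
pos_z_1 = 5
radius_1 = 1
pos_x_2 = 2
pos_y_2 = 3
pos_z_2 = 8
pos_x_3 = 3
pos_y_3 = 6
pos_z_3 = 5
height_3 = 2
pos_x_4 = 9
pos_y_4 = 8
pos_z_4 = 5
radius_4 = 1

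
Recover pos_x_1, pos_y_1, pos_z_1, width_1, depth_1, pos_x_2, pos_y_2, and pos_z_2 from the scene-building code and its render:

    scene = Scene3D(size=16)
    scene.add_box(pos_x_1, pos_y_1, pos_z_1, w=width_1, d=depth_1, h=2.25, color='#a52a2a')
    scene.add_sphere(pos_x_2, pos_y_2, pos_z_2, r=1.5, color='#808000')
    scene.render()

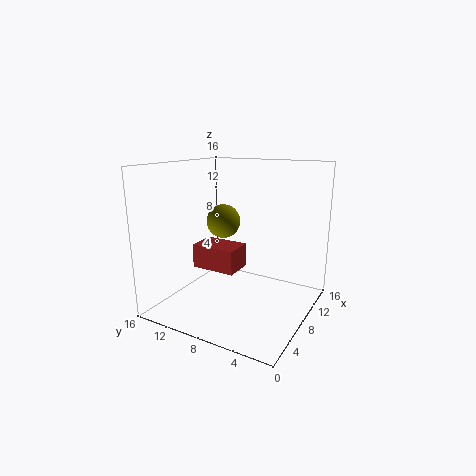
pos_x_1 = 1.5
pos_y_1 = 5
pos_z_1 = 6.75
width_1 = 2.75
depth_1 = 4.25
pos_x_2 = 2.25
pos_y_2 = 6.25
pos_z_2 = 11.5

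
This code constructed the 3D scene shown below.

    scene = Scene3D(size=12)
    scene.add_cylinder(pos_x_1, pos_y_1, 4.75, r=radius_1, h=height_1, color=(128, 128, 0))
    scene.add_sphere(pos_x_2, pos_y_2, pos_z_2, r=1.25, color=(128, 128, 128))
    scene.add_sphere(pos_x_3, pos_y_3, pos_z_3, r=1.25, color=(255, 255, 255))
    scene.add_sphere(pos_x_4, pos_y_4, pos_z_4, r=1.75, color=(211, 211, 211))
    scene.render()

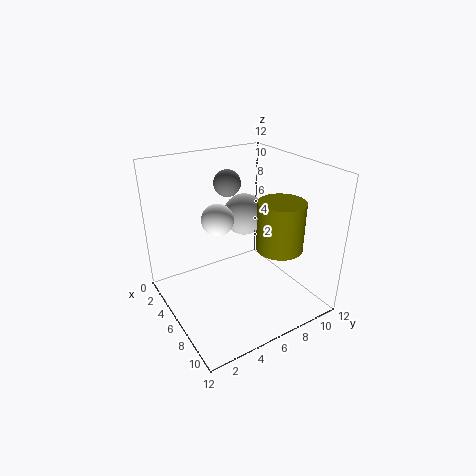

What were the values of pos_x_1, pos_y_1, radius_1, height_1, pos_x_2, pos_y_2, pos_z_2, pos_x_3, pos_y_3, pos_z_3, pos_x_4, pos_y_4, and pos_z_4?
pos_x_1 = 7.5, pos_y_1 = 9.25, radius_1 = 2, height_1 = 4.25, pos_x_2 = 1.75, pos_y_2 = 7.5, pos_z_2 = 9.25, pos_x_3 = 6.25, pos_y_3 = 4, pos_z_3 = 8.25, pos_x_4 = 5, pos_y_4 = 7.25, pos_z_4 = 7.5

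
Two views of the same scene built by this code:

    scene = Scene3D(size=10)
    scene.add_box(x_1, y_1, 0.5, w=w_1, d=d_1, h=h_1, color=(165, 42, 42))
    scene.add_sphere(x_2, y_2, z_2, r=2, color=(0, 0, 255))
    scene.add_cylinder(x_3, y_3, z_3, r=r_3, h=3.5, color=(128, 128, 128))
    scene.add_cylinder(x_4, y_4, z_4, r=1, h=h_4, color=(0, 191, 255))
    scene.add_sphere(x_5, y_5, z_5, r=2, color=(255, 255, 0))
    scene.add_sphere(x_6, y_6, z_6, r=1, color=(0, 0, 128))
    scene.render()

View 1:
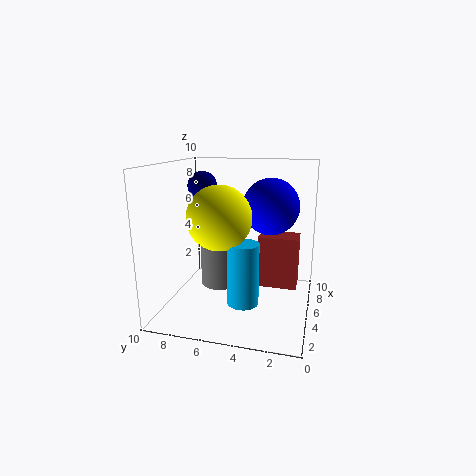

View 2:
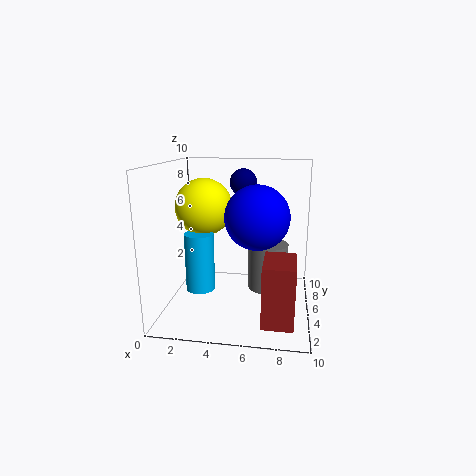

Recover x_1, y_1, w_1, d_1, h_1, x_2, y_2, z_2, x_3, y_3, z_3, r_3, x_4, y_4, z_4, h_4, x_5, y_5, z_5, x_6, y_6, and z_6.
x_1 = 7; y_1 = 1; w_1 = 2; d_1 = 3; h_1 = 4; x_2 = 6.5; y_2 = 3; z_2 = 7; x_3 = 7; y_3 = 7; z_3 = 0.5; r_3 = 1.5; x_4 = 2.5; y_4 = 4; z_4 = 1.5; h_4 = 4; x_5 = 2.5; y_5 = 5.5; z_5 = 7; x_6 = 5; y_6 = 7.5; z_6 = 8.5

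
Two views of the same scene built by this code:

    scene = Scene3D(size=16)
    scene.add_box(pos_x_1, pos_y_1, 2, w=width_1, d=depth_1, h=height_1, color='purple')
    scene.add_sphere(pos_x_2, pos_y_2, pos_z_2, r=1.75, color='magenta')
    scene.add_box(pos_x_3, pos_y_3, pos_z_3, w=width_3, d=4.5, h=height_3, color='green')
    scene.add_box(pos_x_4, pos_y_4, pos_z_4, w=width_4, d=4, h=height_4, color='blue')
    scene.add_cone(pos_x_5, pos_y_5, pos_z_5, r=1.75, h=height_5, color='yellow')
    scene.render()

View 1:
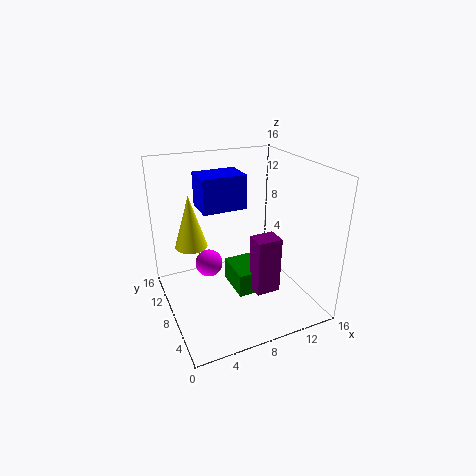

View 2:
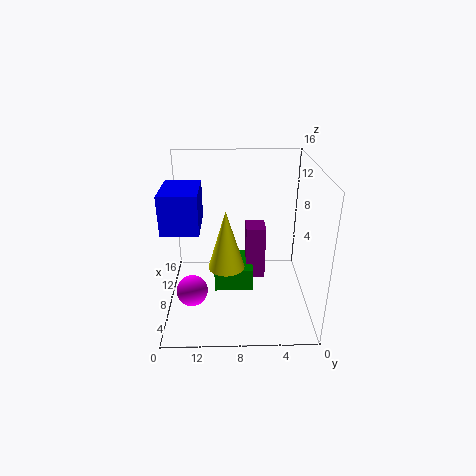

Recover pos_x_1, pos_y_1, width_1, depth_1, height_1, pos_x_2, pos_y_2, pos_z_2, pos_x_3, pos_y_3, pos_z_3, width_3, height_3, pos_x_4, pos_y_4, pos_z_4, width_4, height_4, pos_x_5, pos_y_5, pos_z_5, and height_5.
pos_x_1 = 9, pos_y_1 = 4.75, width_1 = 2.75, depth_1 = 2.25, height_1 = 6.5, pos_x_2 = 6.25, pos_y_2 = 13.25, pos_z_2 = 2.25, pos_x_3 = 7.5, pos_y_3 = 6.25, pos_z_3 = 1.25, width_3 = 4.75, height_3 = 2.75, pos_x_4 = 5.5, pos_y_4 = 12, pos_z_4 = 9.5, width_4 = 5.5, height_4 = 4.25, pos_x_5 = 3, pos_y_5 = 9.25, pos_z_5 = 7.5, height_5 = 5.75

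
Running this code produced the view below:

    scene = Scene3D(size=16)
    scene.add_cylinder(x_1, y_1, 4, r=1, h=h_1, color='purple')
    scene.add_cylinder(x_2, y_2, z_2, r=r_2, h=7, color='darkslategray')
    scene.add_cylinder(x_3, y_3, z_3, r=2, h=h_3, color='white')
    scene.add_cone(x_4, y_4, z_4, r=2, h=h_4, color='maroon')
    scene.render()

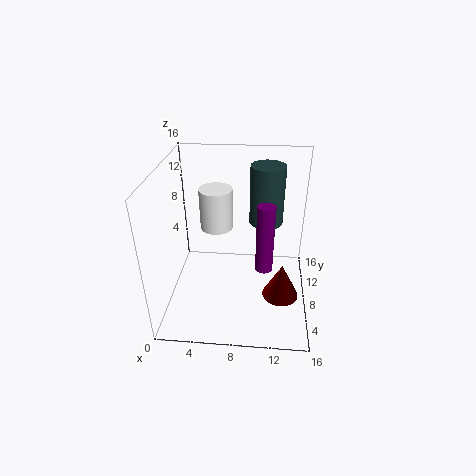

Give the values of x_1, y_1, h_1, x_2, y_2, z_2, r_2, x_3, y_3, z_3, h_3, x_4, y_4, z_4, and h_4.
x_1 = 11, y_1 = 8, h_1 = 8, x_2 = 11, y_2 = 12, z_2 = 8, r_2 = 2, x_3 = 5, y_3 = 12, z_3 = 7, h_3 = 5, x_4 = 13, y_4 = 6, z_4 = 2, h_4 = 4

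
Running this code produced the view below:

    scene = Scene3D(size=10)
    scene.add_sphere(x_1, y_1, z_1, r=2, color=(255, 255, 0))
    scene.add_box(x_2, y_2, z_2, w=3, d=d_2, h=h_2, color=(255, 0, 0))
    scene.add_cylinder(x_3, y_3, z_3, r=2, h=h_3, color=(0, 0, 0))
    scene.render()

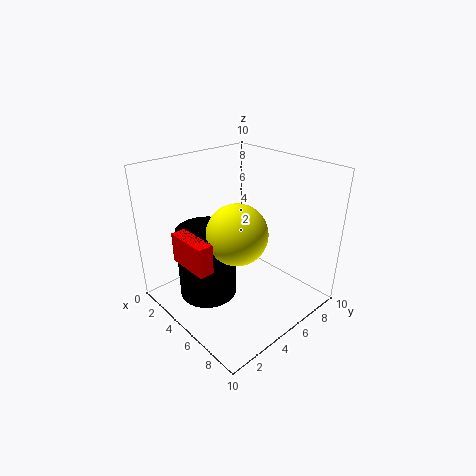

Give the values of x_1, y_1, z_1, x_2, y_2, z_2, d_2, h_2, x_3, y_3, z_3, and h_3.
x_1 = 6
y_1 = 4
z_1 = 6
x_2 = 3
y_2 = 1
z_2 = 4
d_2 = 1
h_2 = 2
x_3 = 4
y_3 = 3
z_3 = 1
h_3 = 5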